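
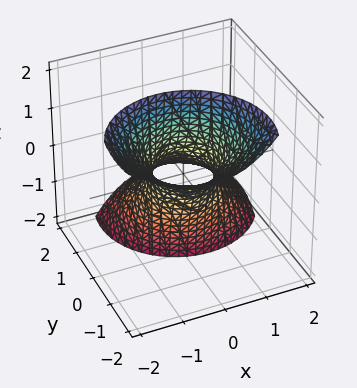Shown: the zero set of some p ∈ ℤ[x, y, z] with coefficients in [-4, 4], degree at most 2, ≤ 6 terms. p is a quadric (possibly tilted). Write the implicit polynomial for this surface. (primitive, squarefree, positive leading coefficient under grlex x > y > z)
2*x^2 + x*z + 2*y^2 + 3*y*z - 1

First, the degree is 2 — the shape is more complex than any degree-1 surface.
Next, observable constraints: the surface avoids every integer z-axis point in the box.
Finally, together with the visible shape, these determine p as stated.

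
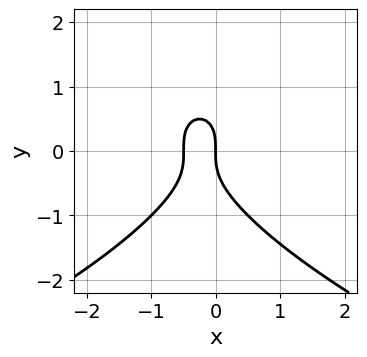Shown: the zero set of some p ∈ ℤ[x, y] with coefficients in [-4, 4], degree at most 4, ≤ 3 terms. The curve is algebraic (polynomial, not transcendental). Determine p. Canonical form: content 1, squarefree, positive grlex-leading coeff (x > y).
y^3 + 2*x^2 + x

First, the degree is 3 — no degree-2 curve has this shape.
Next, from the visible intercepts: it crosses the x-axis at the gridline x = 0; one y-axis crossing is at y = 0.
Finally, matching integer coefficients to the picture gives p.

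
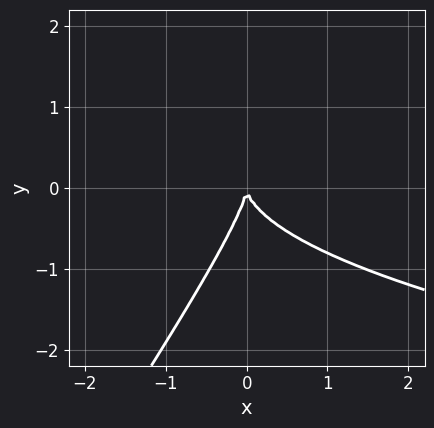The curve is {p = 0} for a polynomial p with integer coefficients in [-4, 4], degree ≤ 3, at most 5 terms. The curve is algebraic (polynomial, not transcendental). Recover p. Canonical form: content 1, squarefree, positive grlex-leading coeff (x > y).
1. deg p = 3.
2. Observable constraints: it meets the y-axis at y = 0 (among the integer gridlines); it crosses the x-axis at the gridline x = 0.
3. Matching integer coefficients to the picture gives p.

3*x*y^2 - 2*y^3 - 3*x^2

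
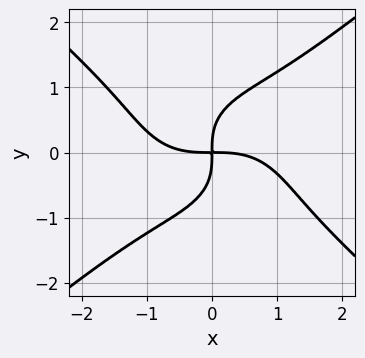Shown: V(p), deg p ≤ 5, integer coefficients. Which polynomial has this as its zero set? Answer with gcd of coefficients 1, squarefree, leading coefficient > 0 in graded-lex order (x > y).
(a) deg p = 4.
(b) From the axis intercepts and sections: it meets the y-axis at y = 0 (among the integer gridlines); it crosses the x-axis at the gridline x = 0.
(c) Matching integer coefficients to the picture gives p.

x^4 - 2*y^4 + 3*x*y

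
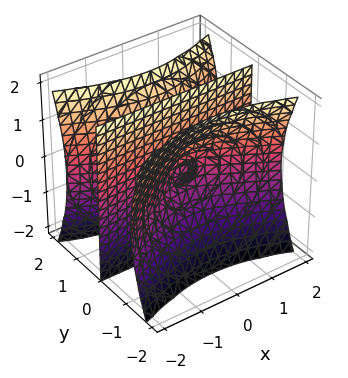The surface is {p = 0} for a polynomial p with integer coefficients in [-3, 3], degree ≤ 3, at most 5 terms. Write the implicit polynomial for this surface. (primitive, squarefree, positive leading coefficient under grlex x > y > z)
First, deg p = 3. No degree-2 surface has this shape.
Next, checking where it meets the axes: the visible x-axis segment lies entirely on the surface; the visible z-axis segment lies entirely on the surface; it meets the y-axis at y = 0 (among the integer gridlines).
Finally, putting this together gives p.

x^2*y - 3*y^3 + y*z^2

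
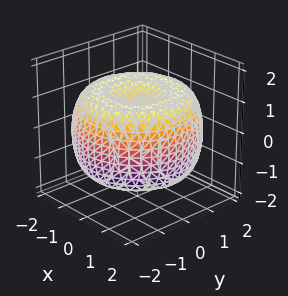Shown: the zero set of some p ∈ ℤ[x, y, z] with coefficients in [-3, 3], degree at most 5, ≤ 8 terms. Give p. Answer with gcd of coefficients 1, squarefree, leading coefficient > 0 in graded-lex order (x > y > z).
x^4 + 2*x^2*y^2 + y^4 - 3*x^2 - 3*y^2 + 3*z^2 - 3

First, degree: a generic line meets the surface in up to 4 points, so deg p = 4.
Next, symmetry: the surface is invariant under rotation about z: p = q(x² + y², z).
Then, from the visible intercepts: a circular section at z = -1 has radius between 1 and 2; the z-axis gridline crossings are at z ∈ {-1, 1}.
Finally, solving for integer coefficients yields p as stated.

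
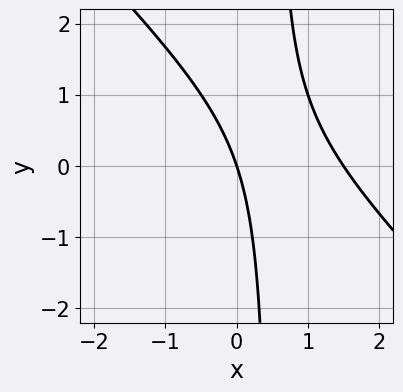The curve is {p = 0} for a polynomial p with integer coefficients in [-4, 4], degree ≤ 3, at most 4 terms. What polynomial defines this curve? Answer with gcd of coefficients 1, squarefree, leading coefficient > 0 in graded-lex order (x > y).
2*x^2 + 2*x*y - 3*x - y

deg p = 2. The shape is more complex than any degree-1 curve.
Checking where it meets the axes: it crosses the x-axis at the gridline x = 0; it crosses the y-axis at the gridline y = 0.
These observations pin down the coefficients.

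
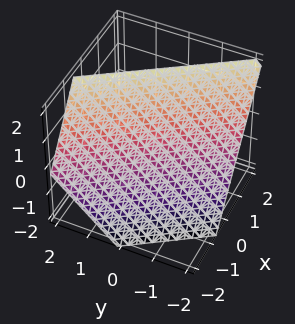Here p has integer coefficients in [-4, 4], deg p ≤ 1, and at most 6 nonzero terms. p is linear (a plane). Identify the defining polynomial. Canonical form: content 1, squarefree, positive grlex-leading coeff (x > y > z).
(a) The degree is 1 — the surface is flat (a plane).
(b) Observable constraints: one z-axis crossing is at z = 1; one y-axis crossing is at y = -1.
(c) The integer polynomial consistent with all of this is the stated p.

3*x + 2*y - 2*z + 2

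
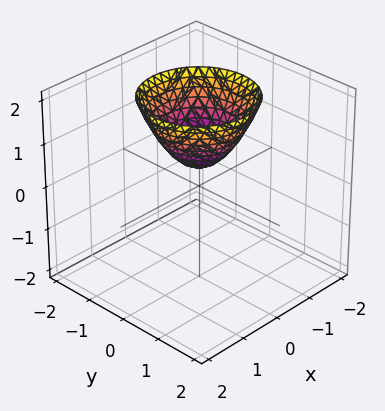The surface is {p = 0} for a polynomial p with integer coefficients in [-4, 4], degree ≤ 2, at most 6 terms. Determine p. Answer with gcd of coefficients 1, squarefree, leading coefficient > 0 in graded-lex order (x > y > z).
(a) deg p = 2. No degree-1 surface has this shape.
(b) Symmetries: the surface is invariant under rotation about z: p = q(x² + y², z).
(c) From the visible intercepts: it misses every integer gridline on the y-axis; the surface avoids every integer x-axis point in the box; a circular section at z = 2 has radius between 1 and 2.
(d) Assembling these constraints gives the stated polynomial.

2*x^2 + 2*y^2 - 2*z + 1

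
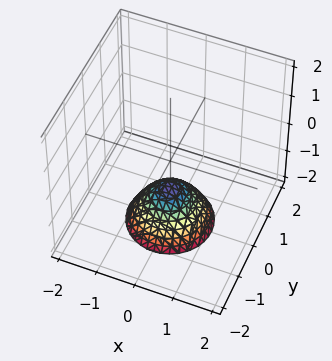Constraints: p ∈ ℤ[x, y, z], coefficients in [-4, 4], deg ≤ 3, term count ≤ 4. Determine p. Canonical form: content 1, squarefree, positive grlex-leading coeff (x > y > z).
First, the degree is 2 — no degree-1 surface has this shape.
Then, by symmetry, the z-axis is an axis of rotation, so x and y enter only as x² + y².
Then, reading off the gridlines: no x-intercept at any integer in the box; it meets the z-axis at z = -1 (among the integer gridlines); a circular section at z = -2 has radius exactly 1; no y-intercept at any integer in the box.
Finally, solving for integer coefficients yields p as stated.

x^2 + y^2 + z + 1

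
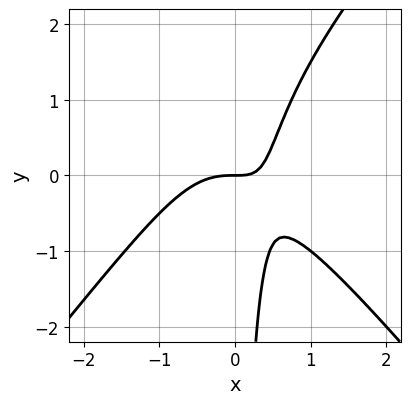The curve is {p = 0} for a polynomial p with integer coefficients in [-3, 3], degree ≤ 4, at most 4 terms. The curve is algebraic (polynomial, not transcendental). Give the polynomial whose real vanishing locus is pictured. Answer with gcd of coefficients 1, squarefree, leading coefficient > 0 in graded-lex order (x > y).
3*x^3 - 2*x*y^2 + 3*x*y - 2*y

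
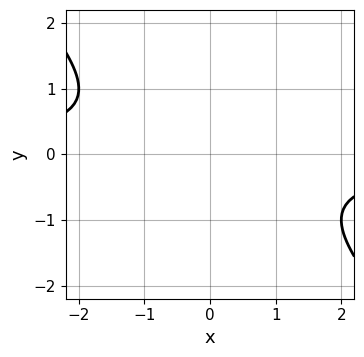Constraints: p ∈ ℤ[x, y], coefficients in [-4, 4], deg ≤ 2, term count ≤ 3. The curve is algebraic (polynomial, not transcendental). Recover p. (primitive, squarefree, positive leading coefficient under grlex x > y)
x*y + y^2 + 1

Degree: the shape is more complex than any degree-1 curve, so deg p = 2.
Against the integer gridlines: the curve avoids every integer x-axis point in the box; the curve avoids every integer y-axis point in the box.
The integer polynomial consistent with all of this is the stated p.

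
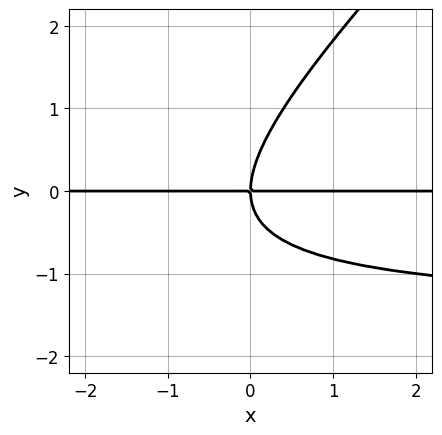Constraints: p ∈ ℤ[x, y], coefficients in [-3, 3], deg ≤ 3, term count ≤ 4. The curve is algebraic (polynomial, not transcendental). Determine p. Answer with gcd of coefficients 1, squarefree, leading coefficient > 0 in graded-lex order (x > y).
1. The degree is 3 — no degree-2 curve has this shape.
2. Checking where it meets the axes: every point of the x-axis in the box is on the curve; it crosses the y-axis at the gridline y = 0.
3. Assembling these constraints gives the stated polynomial.

2*x*y^2 - 2*y^3 + 3*x*y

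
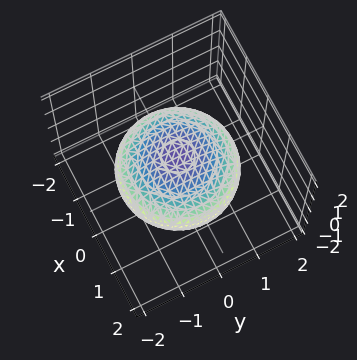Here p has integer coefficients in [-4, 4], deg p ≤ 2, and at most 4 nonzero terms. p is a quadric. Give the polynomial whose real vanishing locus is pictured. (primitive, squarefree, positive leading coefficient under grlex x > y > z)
x^2 + y^2 + 2*z^2 - 2

(a) Degree: bounded and convex; a quadric, so deg p = 2.
(b) Symmetries: the z ↦ −z reflection is a symmetry, so z appears only in even powers; the z-axis is an axis of rotation, so x and y enter only as x² + y².
(c) Reading off the gridlines: among the integer gridlines, it crosses the z-axis at z ∈ {-1, 1}; a circular section at z = 0 has radius between 1 and 2.
(d) Together with the visible shape, these determine p as stated.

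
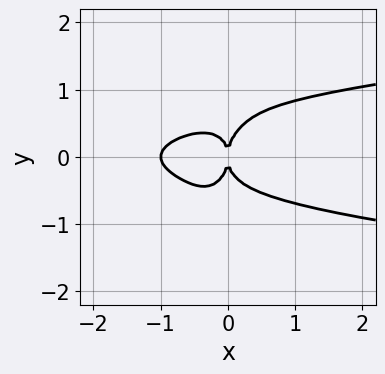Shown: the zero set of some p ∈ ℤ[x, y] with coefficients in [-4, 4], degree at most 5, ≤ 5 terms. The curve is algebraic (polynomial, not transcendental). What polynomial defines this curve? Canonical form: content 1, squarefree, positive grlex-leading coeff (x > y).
First, the degree is 4 — the shape is more complex than any degree-3 curve.
Next, against the integer gridlines: among the integer gridlines, it crosses the x-axis at x ∈ {-1, 0}; it meets the y-axis at y = 0 (among the integer gridlines).
Finally, together with the visible shape, these determine p as stated.

3*x^2*y^2 - x*y^3 + y^4 - x^3 - x^2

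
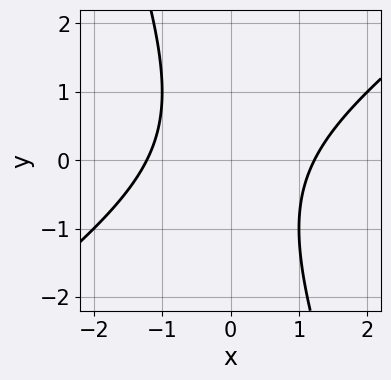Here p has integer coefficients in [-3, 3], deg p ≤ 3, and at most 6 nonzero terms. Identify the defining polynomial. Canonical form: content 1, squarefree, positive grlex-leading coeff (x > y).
2*x^2 - 2*x*y - y^2 - 3

(a) deg p = 2.
(b) From the axis intercepts and sections: no y-intercept at any integer in the box.
(c) Assembling these constraints gives the stated polynomial.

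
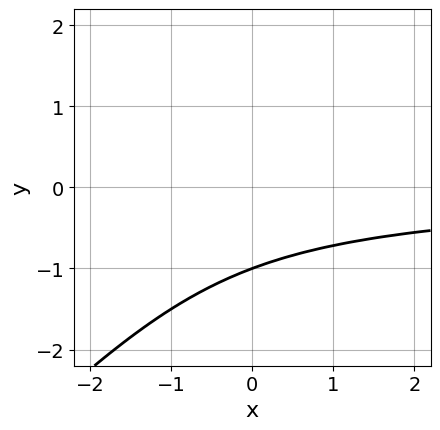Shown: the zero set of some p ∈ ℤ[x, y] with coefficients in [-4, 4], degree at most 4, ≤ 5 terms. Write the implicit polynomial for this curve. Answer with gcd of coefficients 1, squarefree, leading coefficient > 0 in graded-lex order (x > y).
First, degree: no degree-2 curve has this shape, so deg p = 3.
Then, from the visible intercepts: one y-axis crossing is at y = -1; the curve avoids every integer x-axis point in the box.
Finally, these observations pin down the coefficients.

2*x*y^2 - 2*y^3 - x*y + y^2 - 3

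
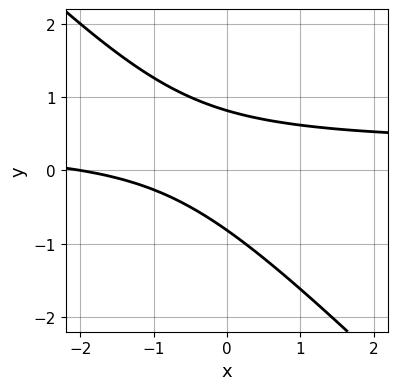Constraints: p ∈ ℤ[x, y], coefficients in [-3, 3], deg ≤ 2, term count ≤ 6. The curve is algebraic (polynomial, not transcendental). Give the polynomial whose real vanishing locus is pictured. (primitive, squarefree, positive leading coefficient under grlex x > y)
3*x*y + 3*y^2 - x - 2

deg p = 2. A generic line meets the curve in up to 2 points.
Checking where it meets the axes: it meets the x-axis at x = -2 (among the integer gridlines).
These observations pin down the coefficients.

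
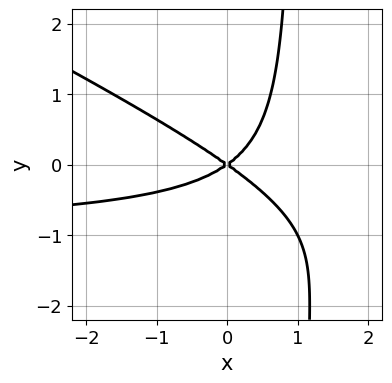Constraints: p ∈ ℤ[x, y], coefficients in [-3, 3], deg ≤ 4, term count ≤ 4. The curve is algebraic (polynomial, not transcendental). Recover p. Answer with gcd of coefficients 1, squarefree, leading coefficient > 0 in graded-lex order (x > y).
x^2*y + 2*x*y^2 + x^2 - 2*y^2

First, deg p = 3. The shape is more complex than any degree-2 curve.
Then, checking where it meets the axes: it meets the x-axis at x = 0 (among the integer gridlines); it meets the y-axis at y = 0 (among the integer gridlines).
Finally, putting this together gives p.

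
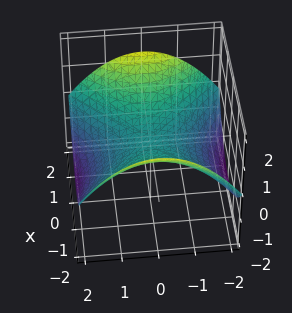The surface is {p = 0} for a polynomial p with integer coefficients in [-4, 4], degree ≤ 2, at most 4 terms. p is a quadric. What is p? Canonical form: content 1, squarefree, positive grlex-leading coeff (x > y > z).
x^2 - y^2 - 3*z

Degree: a hyperbolic paraboloid; a quadric, so deg p = 2.
Symmetries: the y ↦ −y reflection is a symmetry, so y appears only in even powers; the x ↦ −x reflection is a symmetry, so x appears only in even powers.
Reading off the gridlines: it meets the x-axis at x = 0 (among the integer gridlines); one y-axis crossing is at y = 0.
Matching integer coefficients to the picture gives p.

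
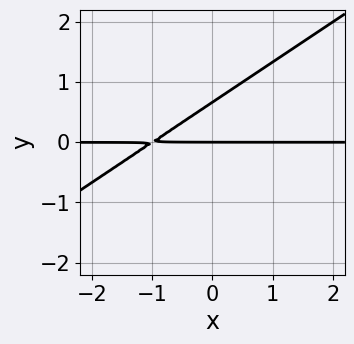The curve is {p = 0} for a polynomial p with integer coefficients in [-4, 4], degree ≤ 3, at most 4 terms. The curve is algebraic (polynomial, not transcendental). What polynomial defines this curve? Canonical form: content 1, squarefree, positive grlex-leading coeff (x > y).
2*x*y - 3*y^2 + 2*y

First, deg p = 2. No degree-1 curve has this shape.
Next, checking where it meets the axes: the visible x-axis segment lies entirely on the curve; one y-axis crossing is at y = 0.
Finally, these observations pin down the coefficients.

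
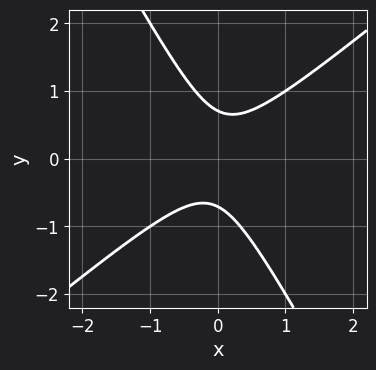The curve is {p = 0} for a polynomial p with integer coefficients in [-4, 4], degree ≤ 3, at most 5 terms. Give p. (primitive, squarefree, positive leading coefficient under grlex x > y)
1. The degree is 2 — no degree-1 curve has this shape.
2. From the visible intercepts: no x-intercept at any integer in the box.
3. Fitting integer coefficients to these (and the overall shape) gives p.

3*x^2 - 2*x*y - 2*y^2 + 1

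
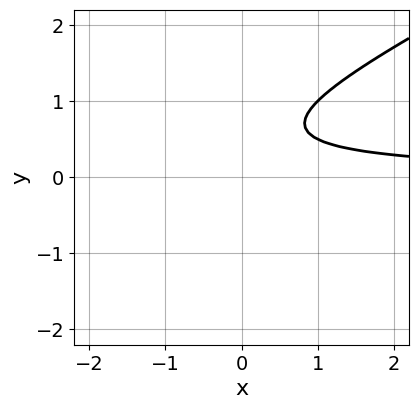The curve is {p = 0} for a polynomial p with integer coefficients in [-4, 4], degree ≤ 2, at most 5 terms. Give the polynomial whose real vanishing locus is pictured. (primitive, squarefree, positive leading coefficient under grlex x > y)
(a) Degree: a generic line meets the curve in up to 2 points, so deg p = 2.
(b) Checking where it meets the axes: no x-intercept at any integer in the box; it misses every integer gridline on the y-axis.
(c) Assembling these constraints gives the stated polynomial.

x*y - 2*y^2 + 2*y - 1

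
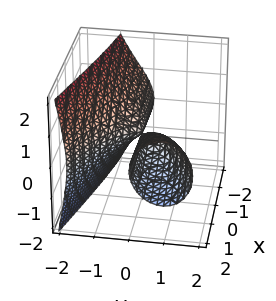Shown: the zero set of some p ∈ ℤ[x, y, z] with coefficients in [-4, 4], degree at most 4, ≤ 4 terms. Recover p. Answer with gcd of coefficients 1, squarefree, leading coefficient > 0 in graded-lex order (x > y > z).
2*y^3 + y*z^2 - 3*x*y + 3*z^2

(a) There are 2 components.
(b) The degree is 3 — no degree-2 surface has this shape.
(c) Checking where it meets the axes: it crosses the y-axis at the gridline y = 0; the visible x-axis segment lies entirely on the surface.
(d) The integer polynomial consistent with all of this is the stated p.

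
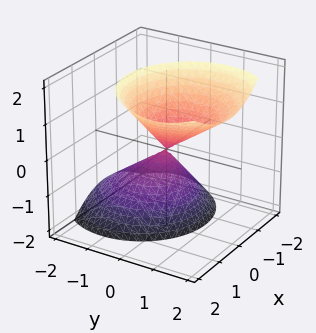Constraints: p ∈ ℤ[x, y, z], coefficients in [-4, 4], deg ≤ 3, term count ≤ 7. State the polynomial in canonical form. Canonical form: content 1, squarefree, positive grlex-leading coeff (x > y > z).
2*x^2 - x*z + 2*y^2 - 2*y*z - z^2

First, the degree is 2 — the shape is more complex than any degree-1 surface.
Next, against the integer gridlines: it crosses the y-axis at the gridline y = 0; one z-axis crossing is at z = 0; it crosses the x-axis at the gridline x = 0.
Finally, assembling these constraints gives the stated polynomial.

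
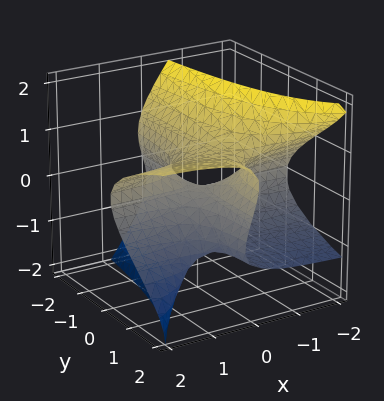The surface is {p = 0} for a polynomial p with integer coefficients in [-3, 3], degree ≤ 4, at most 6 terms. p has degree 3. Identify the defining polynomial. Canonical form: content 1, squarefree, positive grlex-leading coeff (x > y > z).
(a) Degree: a generic line meets the surface in up to 3 points, so deg p = 3.
(b) Reading off the gridlines: the visible y-axis segment lies entirely on the surface; the z-axis gridline crossings are at z ∈ {-1, 0, 1}; every point of the x-axis in the box is on the surface.
(c) Assembling these constraints gives the stated polynomial.

3*x*z^2 + 2*z^3 - 3*x*y - 2*z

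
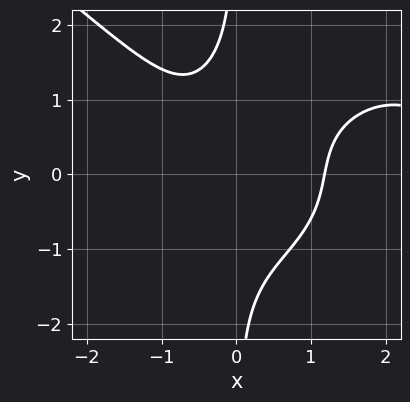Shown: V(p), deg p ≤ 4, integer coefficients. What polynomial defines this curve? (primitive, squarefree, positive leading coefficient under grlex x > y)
x^4 + 2*x*y^3 - 3*x^3 + x*y + 3

The degree is 4 — the shape is more complex than any degree-3 curve.
Against the integer gridlines: the curve avoids every integer y-axis point in the box.
Together with the visible shape, these determine p as stated.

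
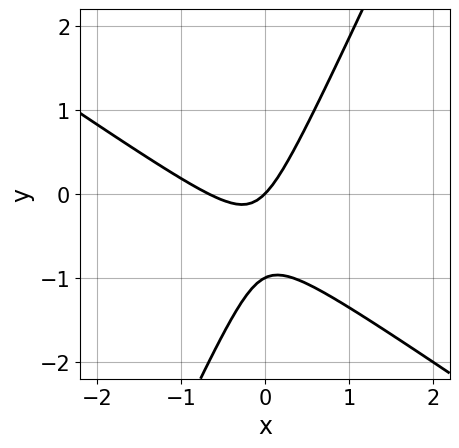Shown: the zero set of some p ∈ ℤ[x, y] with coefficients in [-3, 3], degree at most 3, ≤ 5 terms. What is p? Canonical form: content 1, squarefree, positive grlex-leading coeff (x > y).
3*x^2 + 3*x*y - 2*y^2 + 2*x - 2*y

First, deg p = 2.
Next, observable constraints: it crosses the x-axis at the gridline x = 0; the y-axis gridline crossings are at y ∈ {-1, 0}.
Finally, the integer polynomial consistent with all of this is the stated p.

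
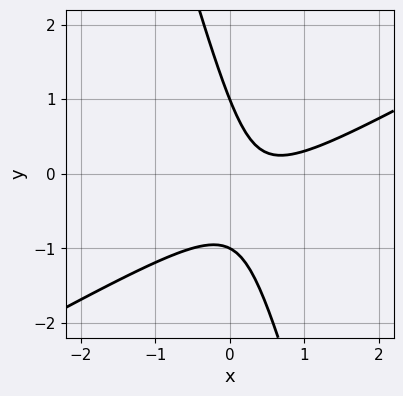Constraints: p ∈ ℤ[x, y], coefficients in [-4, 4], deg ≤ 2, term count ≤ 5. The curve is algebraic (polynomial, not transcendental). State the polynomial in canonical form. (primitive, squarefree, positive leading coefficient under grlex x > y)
2*x^2 - 3*x*y - y^2 - 2*x + 1

First, deg p = 2.
Then, checking where it meets the axes: the curve avoids every integer x-axis point in the box; among the integer gridlines, it crosses the y-axis at y ∈ {-1, 1}.
Finally, the integer polynomial consistent with all of this is the stated p.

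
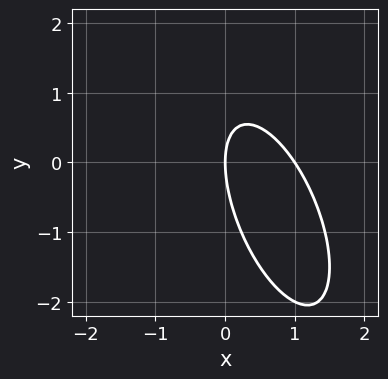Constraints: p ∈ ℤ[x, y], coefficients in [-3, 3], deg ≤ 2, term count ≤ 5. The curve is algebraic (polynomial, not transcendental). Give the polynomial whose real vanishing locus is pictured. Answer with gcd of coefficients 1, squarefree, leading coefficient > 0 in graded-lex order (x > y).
3*x^2 + 2*x*y + y^2 - 3*x

deg p = 2. The shape is more complex than any degree-1 curve.
From the axis intercepts and sections: the x-axis gridline crossings are at x ∈ {0, 1}; one y-axis crossing is at y = 0.
Together with the visible shape, these determine p as stated.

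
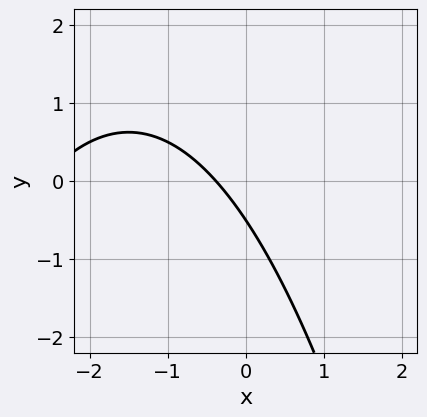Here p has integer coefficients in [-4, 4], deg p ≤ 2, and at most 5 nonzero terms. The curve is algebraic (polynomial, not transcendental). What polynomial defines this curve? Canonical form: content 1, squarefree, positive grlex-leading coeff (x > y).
x^2 + 3*x + 2*y + 1

(a) deg p = 2. A generic line meets the curve in up to 2 points.
(b) Putting this together gives p.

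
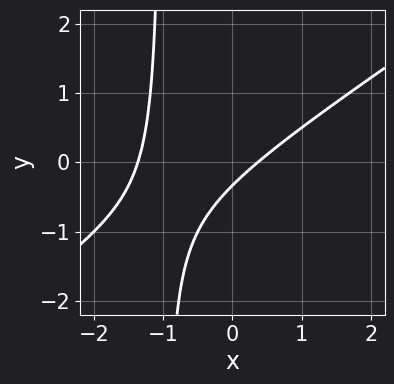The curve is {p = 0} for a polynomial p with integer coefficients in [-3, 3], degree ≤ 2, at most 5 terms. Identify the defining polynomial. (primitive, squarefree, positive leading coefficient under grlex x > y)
2*x^2 - 3*x*y + 2*x - 3*y - 1

The degree is 2 — no degree-1 curve has this shape.
Solving for integer coefficients yields p as stated.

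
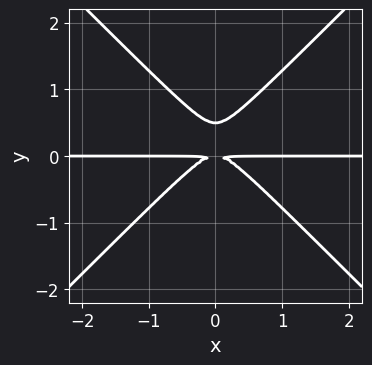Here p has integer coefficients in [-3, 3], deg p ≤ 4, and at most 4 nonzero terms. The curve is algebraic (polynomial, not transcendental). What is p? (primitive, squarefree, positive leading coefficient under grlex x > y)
2*x^2*y - 2*y^3 + y^2

Degree: no degree-2 curve has this shape, so deg p = 3.
Symmetries: the x ↦ −x reflection is a symmetry, so x appears only in even powers.
Checking where it meets the axes: the visible x-axis segment lies entirely on the curve.
Assembling these constraints gives the stated polynomial.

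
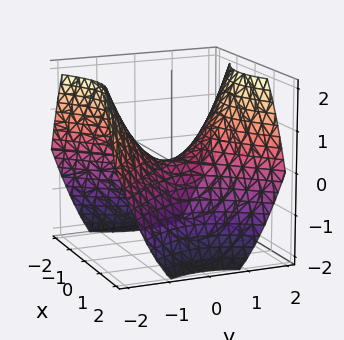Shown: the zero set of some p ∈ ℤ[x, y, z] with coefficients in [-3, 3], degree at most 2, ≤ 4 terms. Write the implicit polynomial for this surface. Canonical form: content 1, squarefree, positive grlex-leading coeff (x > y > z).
2*x^2 - 2*y^2 + 3*z

(a) deg p = 2. A saddle surface; a quadric.
(b) Symmetries: mirror symmetry y ↦ −y ⇒ only even powers of y; the x ↦ −x reflection is a symmetry, so x appears only in even powers.
(c) From the visible intercepts: it meets the y-axis at y = 0 (among the integer gridlines); it meets the z-axis at z = 0 (among the integer gridlines).
(d) Assembling these constraints gives the stated polynomial.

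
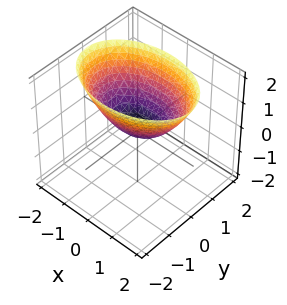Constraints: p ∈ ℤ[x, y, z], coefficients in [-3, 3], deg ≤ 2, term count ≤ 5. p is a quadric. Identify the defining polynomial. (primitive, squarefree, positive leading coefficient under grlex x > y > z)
First, the degree is 2 — a paraboloid; a quadric.
Then, symmetries: the x ↦ −x reflection is a symmetry, so x appears only in even powers; mirror symmetry y ↦ −y ⇒ only even powers of y.
Then, reading off the gridlines: it meets the y-axis at y = 0 (among the integer gridlines); it crosses the x-axis at the gridline x = 0; one z-axis crossing is at z = 0.
Finally, fitting integer coefficients to these (and the overall shape) gives p.

x^2 + 2*y^2 - 2*z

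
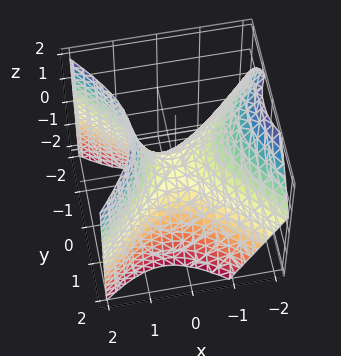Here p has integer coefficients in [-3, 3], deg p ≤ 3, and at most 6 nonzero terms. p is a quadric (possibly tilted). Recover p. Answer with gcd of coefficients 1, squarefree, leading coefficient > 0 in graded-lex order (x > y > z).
First, degree: a generic line meets the surface in up to 2 points, so deg p = 2.
Then, from the visible intercepts: it meets the z-axis at z = 0 (among the integer gridlines); one y-axis crossing is at y = 0; it crosses the x-axis at the gridline x = 0.
Finally, putting this together gives p.

2*x^2 + x*z - 2*y^2 - 2*z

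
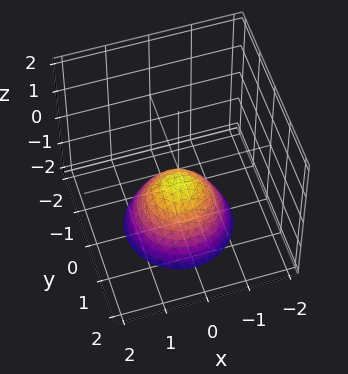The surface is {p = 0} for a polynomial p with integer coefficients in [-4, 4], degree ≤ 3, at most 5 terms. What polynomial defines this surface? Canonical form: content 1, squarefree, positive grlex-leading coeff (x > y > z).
2*x^2 + 2*y^2 + 2*z + 1

First, degree: a generic line meets the surface in up to 2 points, so deg p = 2.
Then, by symmetry, the z-axis is an axis of rotation, so x and y enter only as x² + y².
Next, against the integer gridlines: the surface avoids every integer y-axis point in the box; it misses every integer gridline on the x-axis.
Finally, putting this together gives p.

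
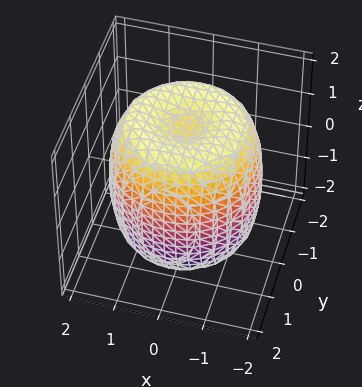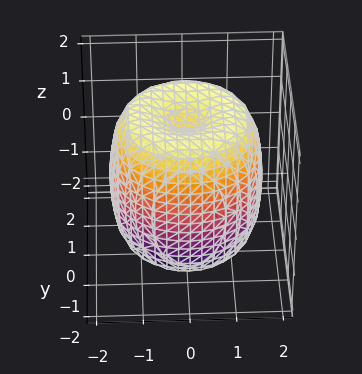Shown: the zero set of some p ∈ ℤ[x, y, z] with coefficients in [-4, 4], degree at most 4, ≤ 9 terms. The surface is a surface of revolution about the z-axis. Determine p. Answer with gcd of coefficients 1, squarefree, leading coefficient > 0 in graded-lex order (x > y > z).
x^4 + 2*x^2*y^2 + y^4 - 2*x^2 - 2*y^2 + z^2 - 2

(a) The degree is 4 — no degree-3 surface has this shape.
(b) Symmetries: the z-axis is an axis of rotation, so x and y enter only as x² + y².
(c) From the axis intercepts and sections: a circular section at z = -1 has radius between 1 and 2.
(d) Matching integer coefficients to the picture gives p.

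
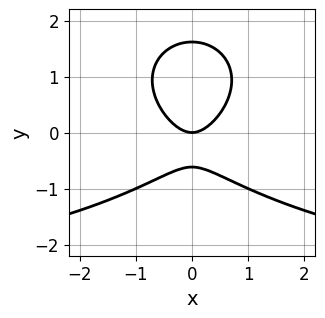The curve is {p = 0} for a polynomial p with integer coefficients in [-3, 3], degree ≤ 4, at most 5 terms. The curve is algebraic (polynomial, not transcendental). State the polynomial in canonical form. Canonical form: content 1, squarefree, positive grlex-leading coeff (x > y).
First, the degree is 3 — a generic line meets the curve in up to 3 points.
Next, symmetries: the x ↦ −x reflection is a symmetry, so x appears only in even powers.
Then, from the visible intercepts: one x-axis crossing is at x = 0; it crosses the y-axis at the gridline y = 0.
Finally, solving for integer coefficients yields p as stated.

x^2*y + 2*y^3 + 3*x^2 - 2*y^2 - 2*y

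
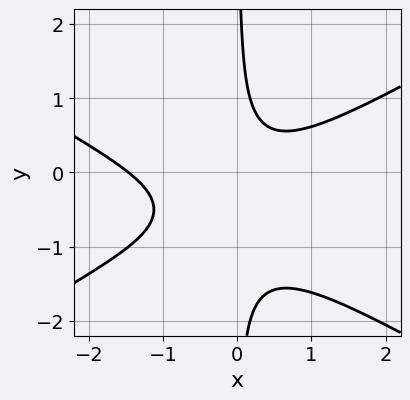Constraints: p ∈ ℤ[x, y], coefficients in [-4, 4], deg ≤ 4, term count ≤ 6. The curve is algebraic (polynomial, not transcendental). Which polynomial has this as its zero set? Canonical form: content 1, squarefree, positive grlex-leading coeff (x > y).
The degree is 3 — a generic line meets the curve in up to 3 points.
From the visible intercepts: the curve avoids every integer y-axis point in the box.
These observations pin down the coefficients.

x^3 - 3*x*y^2 + x^2 - 3*x*y + 1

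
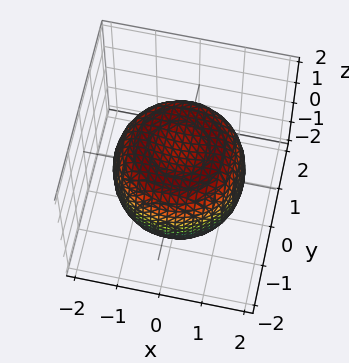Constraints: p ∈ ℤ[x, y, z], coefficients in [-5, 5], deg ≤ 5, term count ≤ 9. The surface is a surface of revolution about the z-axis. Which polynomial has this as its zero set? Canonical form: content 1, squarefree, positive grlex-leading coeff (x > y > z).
2*x^4 + 4*x^2*y^2 + 2*y^4 - 3*x^2 - 3*y^2 + 3*z^2 - 3

The degree is 4 — no degree-3 surface has this shape.
Symmetries: rotational symmetry about the z-axis ⇒ p depends on x, y only through x² + y².
Against the integer gridlines: a circular section at z = 0 has radius between 1 and 2; among the integer gridlines, it crosses the z-axis at z ∈ {-1, 1}.
These observations pin down the coefficients.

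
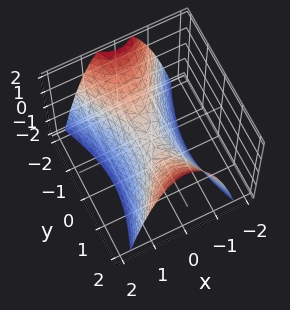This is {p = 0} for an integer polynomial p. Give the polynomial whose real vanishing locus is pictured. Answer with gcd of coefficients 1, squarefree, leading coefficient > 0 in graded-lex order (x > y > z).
deg p = 2. A hyperbolic paraboloid; a quadric.
Symmetries: the x ↦ −x reflection is a symmetry, so x appears only in even powers; mirror symmetry y ↦ −y ⇒ only even powers of y.
Checking where it meets the axes: it crosses the z-axis at the gridline z = 0; one y-axis crossing is at y = 0; it crosses the x-axis at the gridline x = 0.
Matching integer coefficients to the picture gives p.

3*x^2 - y^2 + 2*z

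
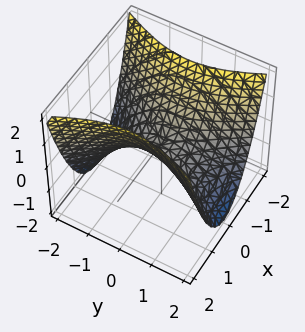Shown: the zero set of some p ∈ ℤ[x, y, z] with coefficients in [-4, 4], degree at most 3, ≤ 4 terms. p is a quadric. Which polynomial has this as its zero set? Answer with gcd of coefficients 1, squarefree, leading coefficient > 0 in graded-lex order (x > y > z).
(a) The degree is 2 — a saddle surface; a quadric.
(b) Symmetries: the x ↦ −x reflection is a symmetry, so x appears only in even powers; mirror symmetry y ↦ −y ⇒ only even powers of y.
(c) Reading off the gridlines: it meets the z-axis at z = 0 (among the integer gridlines); one x-axis crossing is at x = 0; it crosses the y-axis at the gridline y = 0.
(d) Assembling these constraints gives the stated polynomial.

2*x^2 - y^2 - 2*z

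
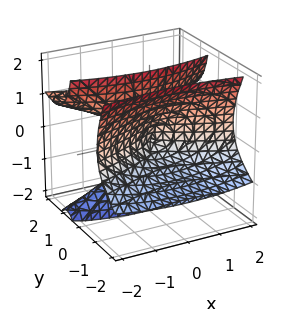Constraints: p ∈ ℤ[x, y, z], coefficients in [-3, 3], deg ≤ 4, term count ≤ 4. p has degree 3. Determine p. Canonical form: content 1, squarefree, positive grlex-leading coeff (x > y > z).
2*y^3 - 3*y^2*z - 3*y*z^2 + x^2

1. The degree is 3 — a generic line meets the surface in up to 3 points.
2. From the visible intercepts: one x-axis crossing is at x = 0; it meets the y-axis at y = 0 (among the integer gridlines).
3. Matching integer coefficients to the picture gives p. Check: (0, 0, 1) on the z-axis lies on the surface, and p(0, 0, 1) = 0. ✓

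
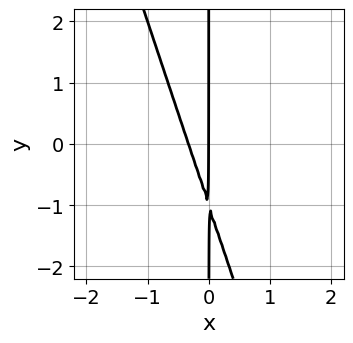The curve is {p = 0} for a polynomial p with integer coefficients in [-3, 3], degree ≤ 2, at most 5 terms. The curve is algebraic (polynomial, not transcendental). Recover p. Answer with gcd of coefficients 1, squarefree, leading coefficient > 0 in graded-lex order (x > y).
3*x^2 + x*y + x

The degree is 2 — a generic line meets the curve in up to 2 points.
Checking where it meets the axes: every point of the y-axis in the box is on the curve; one x-axis crossing is at x = 0.
Solving for integer coefficients yields p as stated.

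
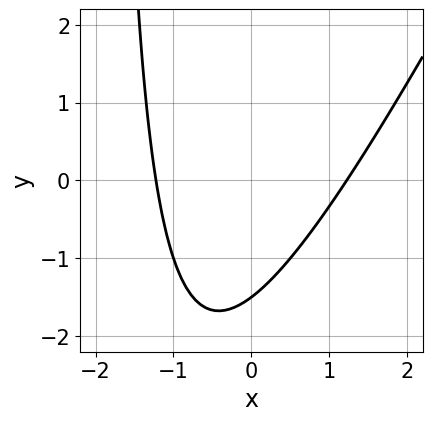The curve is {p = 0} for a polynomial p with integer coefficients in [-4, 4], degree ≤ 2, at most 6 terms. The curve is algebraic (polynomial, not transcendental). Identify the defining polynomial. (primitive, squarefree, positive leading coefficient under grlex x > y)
2*x^2 - x*y - 2*y - 3

1. deg p = 2.
2. Solving for integer coefficients yields p as stated.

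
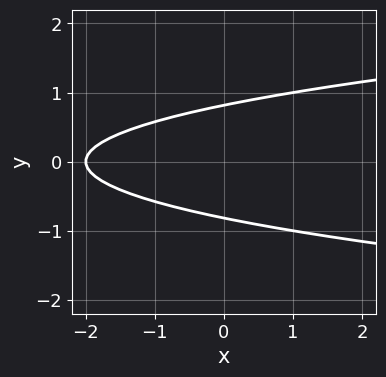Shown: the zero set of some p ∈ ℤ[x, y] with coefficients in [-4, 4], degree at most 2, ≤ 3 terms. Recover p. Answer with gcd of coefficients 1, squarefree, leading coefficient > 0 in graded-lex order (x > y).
1. Degree: the shape is more complex than any degree-1 curve, so deg p = 2.
2. Symmetries: the y ↦ −y reflection is a symmetry, so y appears only in even powers.
3. From the axis intercepts and sections: it crosses the x-axis at the gridline x = -2.
4. The integer polynomial consistent with all of this is the stated p.

3*y^2 - x - 2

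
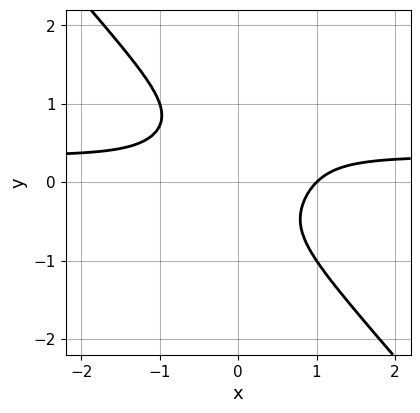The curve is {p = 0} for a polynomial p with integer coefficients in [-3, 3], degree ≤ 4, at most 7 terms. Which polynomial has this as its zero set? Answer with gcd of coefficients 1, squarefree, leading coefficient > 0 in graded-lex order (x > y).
First, degree: the shape is more complex than any degree-3 curve, so deg p = 4.
Then, reading off the gridlines: it misses every integer gridline on the y-axis; it crosses the x-axis at the gridline x = 1.
Finally, fitting integer coefficients to these (and the overall shape) gives p.

3*x^3*y + 2*y^4 - x^3 - y^3 + 1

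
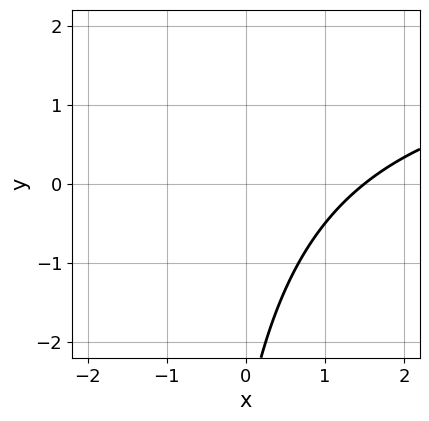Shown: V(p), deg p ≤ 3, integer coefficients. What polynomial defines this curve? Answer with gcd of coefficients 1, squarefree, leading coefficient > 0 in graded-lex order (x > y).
x*y - 2*x + y + 3

First, deg p = 2. No degree-1 curve has this shape.
Then, checking where it meets the axes: it misses every integer gridline on the y-axis.
Finally, assembling these constraints gives the stated polynomial.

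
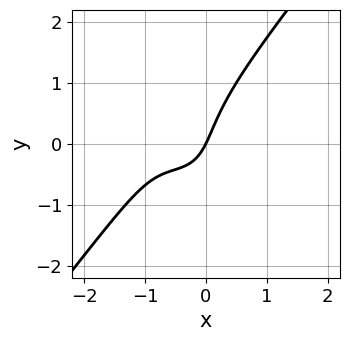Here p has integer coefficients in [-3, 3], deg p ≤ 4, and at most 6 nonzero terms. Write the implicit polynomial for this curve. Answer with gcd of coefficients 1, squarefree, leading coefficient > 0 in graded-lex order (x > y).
2*x^3 - y^3 + 3*x^2 + 2*x - y

1. The degree is 3 — the shape is more complex than any degree-2 curve.
2. Observable constraints: one x-axis crossing is at x = 0; it meets the y-axis at y = 0 (among the integer gridlines).
3. Solving for integer coefficients yields p as stated.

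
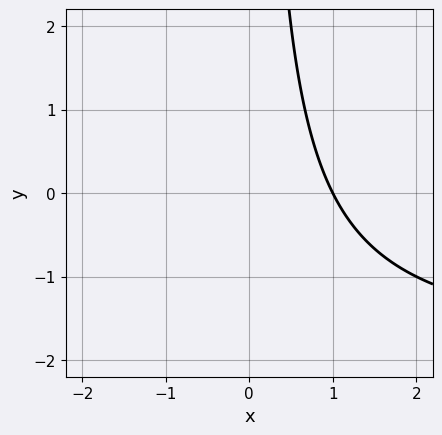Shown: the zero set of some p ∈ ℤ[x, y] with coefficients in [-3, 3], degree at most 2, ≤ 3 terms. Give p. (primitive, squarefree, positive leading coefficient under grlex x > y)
(a) deg p = 2. The shape is more complex than any degree-1 curve.
(b) Reading off the gridlines: it meets the x-axis at x = 1 (among the integer gridlines); the curve avoids every integer y-axis point in the box.
(c) Assembling these constraints gives the stated polynomial.

x*y + 2*x - 2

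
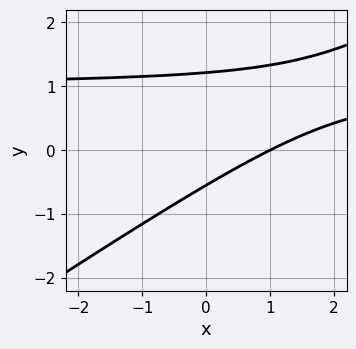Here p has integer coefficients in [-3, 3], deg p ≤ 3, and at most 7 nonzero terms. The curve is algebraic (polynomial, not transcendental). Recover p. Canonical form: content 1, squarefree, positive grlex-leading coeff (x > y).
2*x*y - 3*y^2 - 2*x + 2*y + 2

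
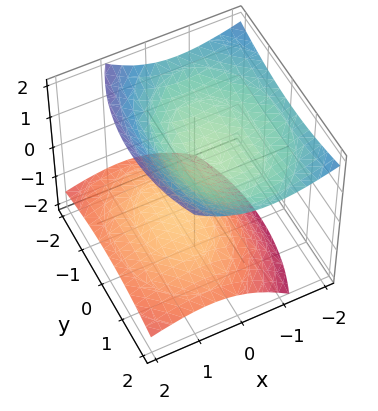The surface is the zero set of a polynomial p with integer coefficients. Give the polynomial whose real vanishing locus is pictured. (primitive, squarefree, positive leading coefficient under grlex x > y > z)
The picture has 2 separate pieces.
The degree is 2 — a generic line meets the surface in up to 2 points.
Checking where it meets the axes: it misses every integer gridline on the y-axis; the surface avoids every integer x-axis point in the box.
Matching integer coefficients to the picture gives p.

2*x^2 + 2*x*z + y^2 - 3*z^2 + 2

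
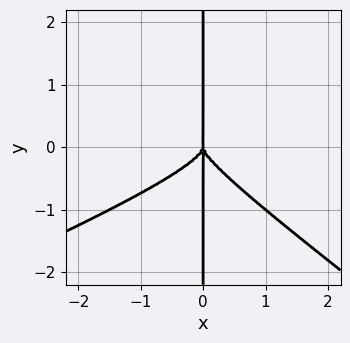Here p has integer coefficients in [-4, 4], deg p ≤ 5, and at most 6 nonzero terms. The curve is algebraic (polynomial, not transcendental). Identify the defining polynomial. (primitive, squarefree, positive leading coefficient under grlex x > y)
x^3*y - x^2*y^2 - 3*x*y^3 - x^3

(a) Degree: no degree-3 curve has this shape, so deg p = 4.
(b) From the axis intercepts and sections: the visible y-axis segment lies entirely on the curve; one x-axis crossing is at x = 0.
(c) Fitting integer coefficients to these (and the overall shape) gives p.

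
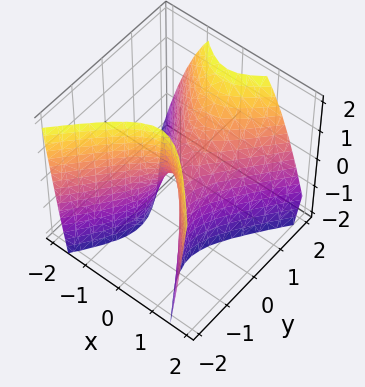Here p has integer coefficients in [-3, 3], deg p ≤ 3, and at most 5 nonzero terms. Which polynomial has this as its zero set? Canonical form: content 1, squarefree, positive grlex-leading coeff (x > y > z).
1. deg p = 2.
2. From the visible intercepts: it meets the x-axis at x = 0 (among the integer gridlines); it crosses the y-axis at the gridline y = 0; it meets the z-axis at z = 0 (among the integer gridlines).
3. Matching integer coefficients to the picture gives p.

3*x^2 - 2*y^2 + y*z + z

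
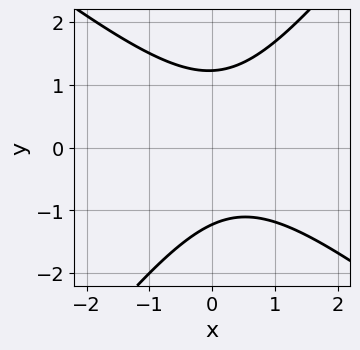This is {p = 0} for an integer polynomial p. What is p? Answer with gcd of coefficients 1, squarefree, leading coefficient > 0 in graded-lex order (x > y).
1. Degree: the shape is more complex than any degree-1 curve, so deg p = 2.
2. From the axis intercepts and sections: no x-intercept at any integer in the box.
3. Putting this together gives p.

2*x^2 + x*y - 2*y^2 - x + 3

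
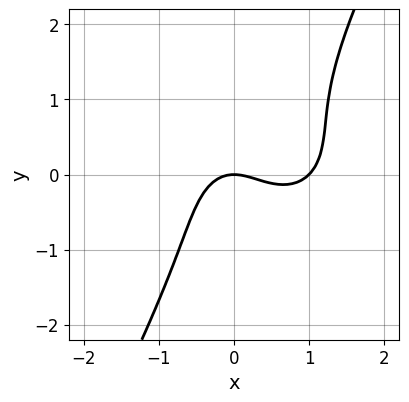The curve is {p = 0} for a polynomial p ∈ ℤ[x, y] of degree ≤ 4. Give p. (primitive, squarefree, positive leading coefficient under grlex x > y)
deg p = 3. No degree-2 curve has this shape.
Reading off the gridlines: among the integer gridlines, it crosses the x-axis at x ∈ {0, 1}; one y-axis crossing is at y = 0.
Together with the visible shape, these determine p as stated.

3*x^3 + 3*x*y^2 - 2*y^3 - 3*x^2 - 3*y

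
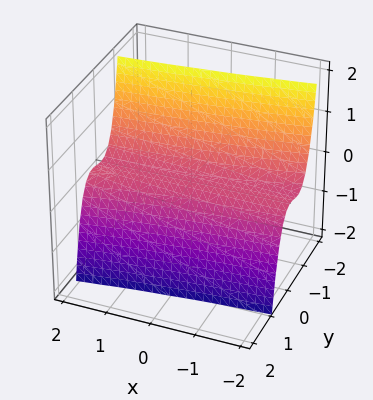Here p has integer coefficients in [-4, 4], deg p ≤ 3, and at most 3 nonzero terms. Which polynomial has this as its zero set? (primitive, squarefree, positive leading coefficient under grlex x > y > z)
x*y^2 - 3*y^3 - 2*z

(a) The degree is 3 — no degree-2 surface has this shape.
(b) Observable constraints: it crosses the z-axis at the gridline z = 0; it crosses the y-axis at the gridline y = 0; every point of the x-axis in the box is on the surface.
(c) The integer polynomial consistent with all of this is the stated p.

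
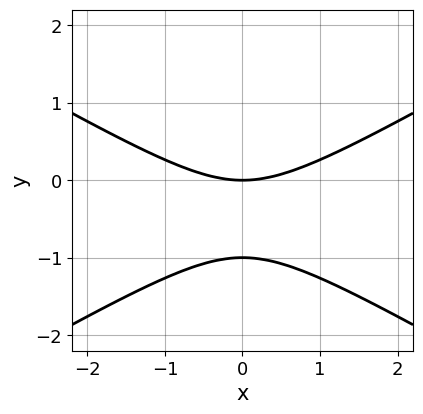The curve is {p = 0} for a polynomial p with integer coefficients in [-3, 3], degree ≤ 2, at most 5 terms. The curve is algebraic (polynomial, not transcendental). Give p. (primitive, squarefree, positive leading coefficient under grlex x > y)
x^2 - 3*y^2 - 3*y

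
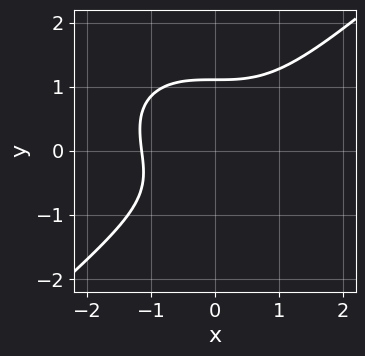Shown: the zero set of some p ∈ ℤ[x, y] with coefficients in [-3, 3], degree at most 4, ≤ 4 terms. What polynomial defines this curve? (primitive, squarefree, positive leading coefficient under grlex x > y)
2*x^3 - 3*y^3 + y + 3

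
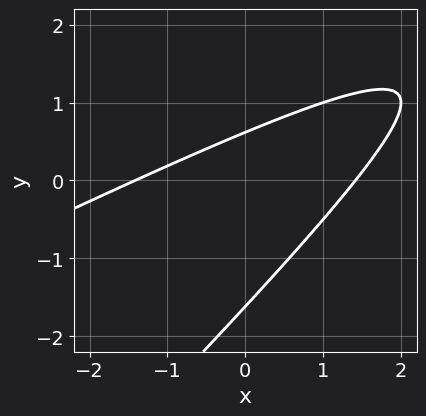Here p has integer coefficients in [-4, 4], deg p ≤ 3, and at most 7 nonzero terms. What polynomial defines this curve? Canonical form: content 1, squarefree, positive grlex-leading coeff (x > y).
x^2 - 3*x*y + 2*y^2 + 2*y - 2

(a) Degree: the shape is more complex than any degree-1 curve, so deg p = 2.
(b) Solving for integer coefficients yields p as stated.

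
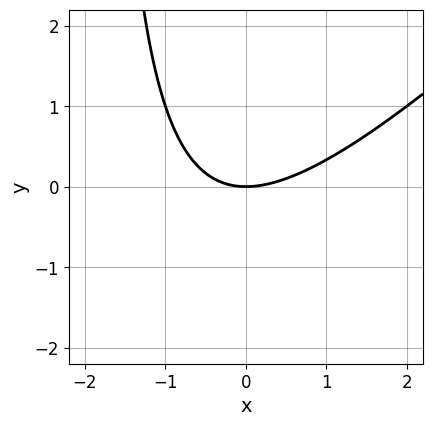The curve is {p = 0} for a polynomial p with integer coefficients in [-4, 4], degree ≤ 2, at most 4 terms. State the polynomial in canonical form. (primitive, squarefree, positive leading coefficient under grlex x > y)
The degree is 2 — the shape is more complex than any degree-1 curve.
Reading off the gridlines: one y-axis crossing is at y = 0; one x-axis crossing is at x = 0.
Putting this together gives p.

x^2 - x*y - 2*y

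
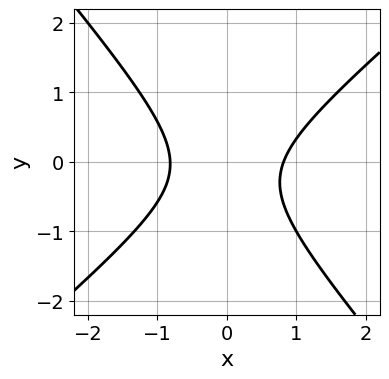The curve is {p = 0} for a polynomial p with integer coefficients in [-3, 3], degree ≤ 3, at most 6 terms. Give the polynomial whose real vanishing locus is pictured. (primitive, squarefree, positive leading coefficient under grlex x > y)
1. The degree is 2 — a generic line meets the curve in up to 2 points.
2. Reading off the gridlines: it misses every integer gridline on the y-axis.
3. Fitting integer coefficients to these (and the overall shape) gives p.

3*x^2 - x*y - 3*y^2 - y - 2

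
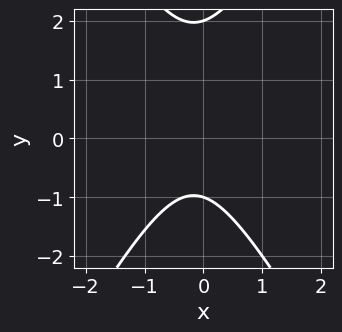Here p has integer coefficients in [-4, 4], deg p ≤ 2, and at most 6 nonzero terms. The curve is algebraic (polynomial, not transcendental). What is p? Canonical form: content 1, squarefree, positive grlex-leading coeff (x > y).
3*x^2 - y^2 + x + y + 2

(a) deg p = 2.
(b) From the visible intercepts: it misses every integer gridline on the x-axis; the y-axis gridline crossings are at y ∈ {-1, 2}.
(c) Fitting integer coefficients to these (and the overall shape) gives p.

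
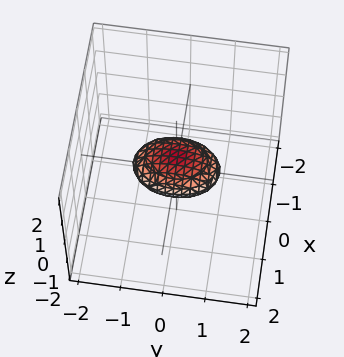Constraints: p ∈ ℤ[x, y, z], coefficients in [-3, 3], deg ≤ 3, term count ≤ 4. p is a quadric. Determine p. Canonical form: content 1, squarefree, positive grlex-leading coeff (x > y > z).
2*x^2 + y^2 + 3*z^2 - 1

(a) deg p = 2.
(b) Symmetries: mirror symmetry x ↦ −x ⇒ only even powers of x; the y ↦ −y reflection is a symmetry, so y appears only in even powers; the z ↦ −z reflection is a symmetry, so z appears only in even powers.
(c) From the axis intercepts and sections: among the integer gridlines, it crosses the y-axis at y ∈ {-1, 1}.
(d) Fitting integer coefficients to these (and the overall shape) gives p.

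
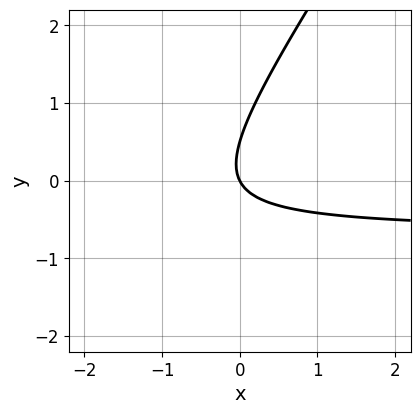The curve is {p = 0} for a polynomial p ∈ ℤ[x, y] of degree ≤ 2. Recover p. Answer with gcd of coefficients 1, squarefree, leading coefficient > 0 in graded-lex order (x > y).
deg p = 2.
Checking where it meets the axes: it crosses the x-axis at the gridline x = 0; it crosses the y-axis at the gridline y = 0.
Together with the visible shape, these determine p as stated.

3*x*y - 2*y^2 + 2*x + y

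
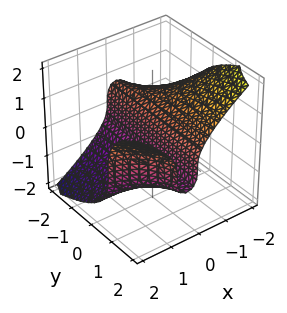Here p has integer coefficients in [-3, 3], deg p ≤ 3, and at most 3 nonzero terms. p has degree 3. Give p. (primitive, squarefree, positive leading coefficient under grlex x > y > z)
2*x^2*y - 2*z^3 - 3*x

1. The degree is 3 — no degree-2 surface has this shape.
2. Reading off the gridlines: every point of the y-axis in the box is on the surface; one z-axis crossing is at z = 0; one x-axis crossing is at x = 0.
3. Fitting integer coefficients to these (and the overall shape) gives p.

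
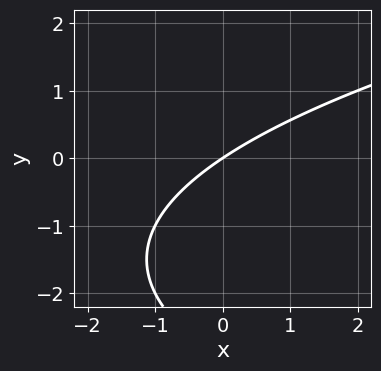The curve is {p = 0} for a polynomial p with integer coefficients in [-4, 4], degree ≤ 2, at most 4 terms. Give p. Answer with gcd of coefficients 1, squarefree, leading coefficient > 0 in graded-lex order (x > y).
1. deg p = 2.
2. From the axis intercepts and sections: one y-axis crossing is at y = 0; it meets the x-axis at x = 0 (among the integer gridlines).
3. Assembling these constraints gives the stated polynomial.

y^2 - 2*x + 3*y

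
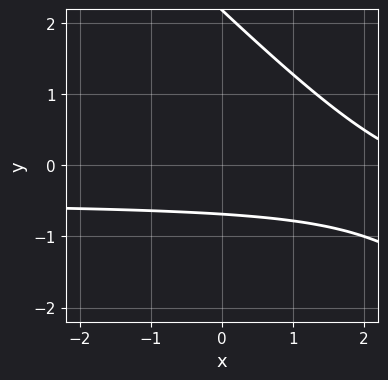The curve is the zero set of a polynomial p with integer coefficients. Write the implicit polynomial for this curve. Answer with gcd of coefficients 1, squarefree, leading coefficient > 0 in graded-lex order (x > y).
1. deg p = 2. No degree-1 curve has this shape.
2. From the axis intercepts and sections: it misses every integer gridline on the x-axis.
3. Putting this together gives p.

2*x*y + 2*y^2 + x - 3*y - 3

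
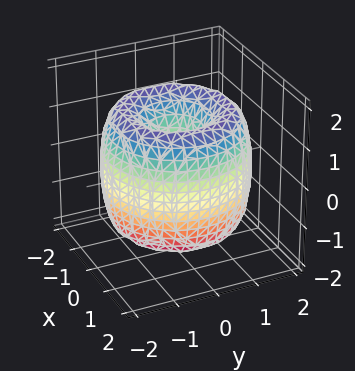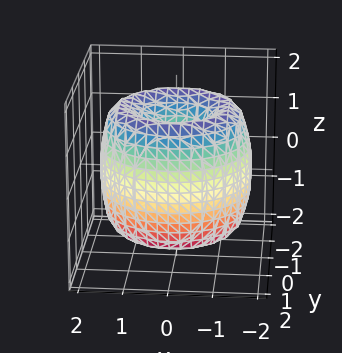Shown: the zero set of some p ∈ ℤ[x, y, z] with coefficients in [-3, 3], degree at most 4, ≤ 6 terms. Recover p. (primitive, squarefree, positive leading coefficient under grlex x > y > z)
x^4 + 2*x^2*y^2 + y^4 - 3*x^2 - 3*y^2 + z^2

1. The degree is 4 — no degree-3 surface has this shape.
2. Symmetries: rotational symmetry about the z-axis ⇒ p depends on x, y only through x² + y².
3. Checking where it meets the axes: it crosses the x-axis at the gridline x = 0; it crosses the y-axis at the gridline y = 0; one z-axis crossing is at z = 0; a circular section at z = 0 has radius between 1 and 2.
4. Putting this together gives p.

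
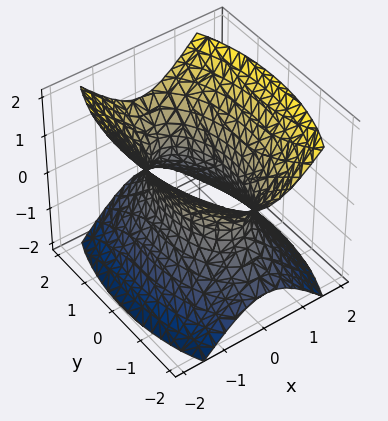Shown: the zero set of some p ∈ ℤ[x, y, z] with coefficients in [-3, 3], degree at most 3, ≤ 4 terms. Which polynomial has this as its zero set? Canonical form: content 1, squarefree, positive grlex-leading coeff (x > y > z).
3*x^2 + y^2 - 2*z^2 - 2

1. deg p = 2. One connected sheet with a waist; a quadric.
2. Symmetries: mirror symmetry x ↦ −x ⇒ only even powers of x; the y ↦ −y reflection is a symmetry, so y appears only in even powers; the z ↦ −z reflection is a symmetry, so z appears only in even powers.
3. Observable constraints: it misses every integer gridline on the z-axis.
4. These observations pin down the coefficients.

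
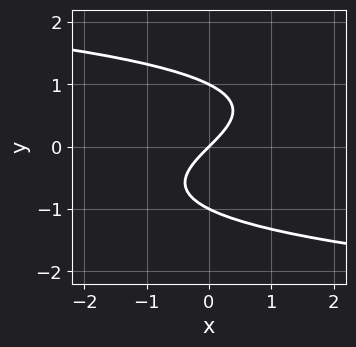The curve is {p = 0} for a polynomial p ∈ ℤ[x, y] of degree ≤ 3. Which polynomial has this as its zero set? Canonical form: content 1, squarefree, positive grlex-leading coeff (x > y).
First, the degree is 3 — the shape is more complex than any degree-2 curve.
Then, against the integer gridlines: it meets the x-axis at x = 0 (among the integer gridlines); among the integer gridlines, it crosses the y-axis at y ∈ {-1, 0, 1}.
Finally, assembling these constraints gives the stated polynomial.

y^3 + x - y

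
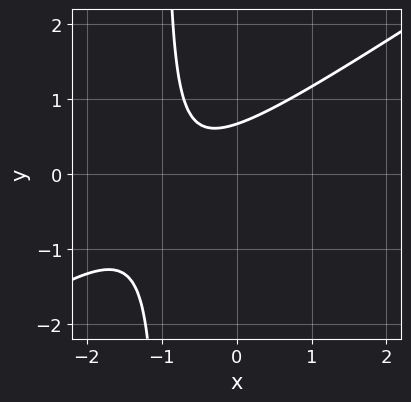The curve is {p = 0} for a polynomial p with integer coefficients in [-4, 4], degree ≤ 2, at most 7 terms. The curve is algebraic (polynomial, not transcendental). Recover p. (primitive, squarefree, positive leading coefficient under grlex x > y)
2*x^2 - 3*x*y + 3*x - 3*y + 2

First, degree: the shape is more complex than any degree-1 curve, so deg p = 2.
Next, against the integer gridlines: no x-intercept at any integer in the box.
Finally, fitting integer coefficients to these (and the overall shape) gives p.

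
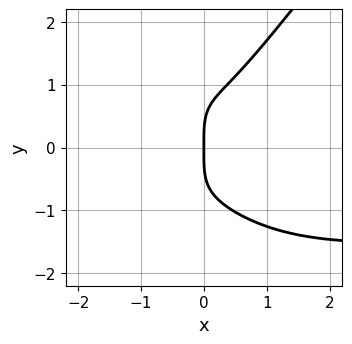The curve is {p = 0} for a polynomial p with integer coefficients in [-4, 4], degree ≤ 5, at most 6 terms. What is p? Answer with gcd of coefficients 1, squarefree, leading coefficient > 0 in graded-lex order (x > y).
Degree: a generic line meets the curve in up to 4 points, so deg p = 4.
Against the integer gridlines: it meets the y-axis at y = 0 (among the integer gridlines); it crosses the x-axis at the gridline x = 0.
Fitting integer coefficients to these (and the overall shape) gives p.

2*x^3*y - y^4 + 3*x^3 + 2*x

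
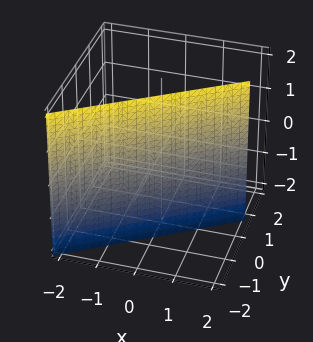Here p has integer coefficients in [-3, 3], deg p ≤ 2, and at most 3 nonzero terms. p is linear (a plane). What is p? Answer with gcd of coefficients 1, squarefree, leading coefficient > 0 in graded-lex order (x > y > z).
1. The degree is 1 — the surface is flat (a plane).
2. Reading off the gridlines: no z-intercept at any integer in the box; it meets the x-axis at x = 1 (among the integer gridlines).
3. The integer polynomial consistent with all of this is the stated p.

2*x - 3*y - 2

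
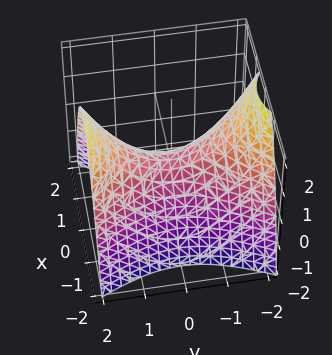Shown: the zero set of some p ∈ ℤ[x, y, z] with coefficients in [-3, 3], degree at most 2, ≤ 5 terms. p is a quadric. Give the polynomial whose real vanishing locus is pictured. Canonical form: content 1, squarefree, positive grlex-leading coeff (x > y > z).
2*x^2 - y^2 + 2*z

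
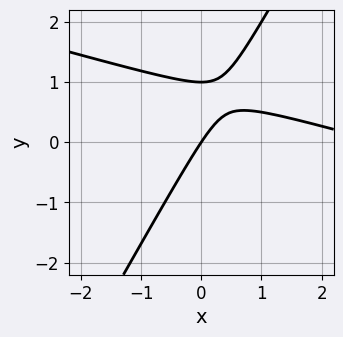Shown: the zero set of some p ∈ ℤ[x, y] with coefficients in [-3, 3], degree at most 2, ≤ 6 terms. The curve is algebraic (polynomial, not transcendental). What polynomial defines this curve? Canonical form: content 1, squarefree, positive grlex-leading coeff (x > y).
x^2 + 3*x*y - 2*y^2 - 3*x + 2*y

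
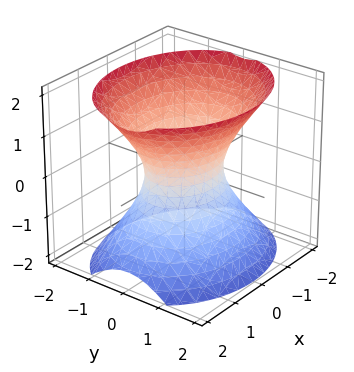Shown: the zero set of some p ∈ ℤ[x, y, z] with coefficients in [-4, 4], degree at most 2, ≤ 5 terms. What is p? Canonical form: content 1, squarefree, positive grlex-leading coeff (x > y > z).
First, deg p = 2.
Next, symmetries: it's symmetric under y → −y, forcing even powers of y; it's symmetric under z → −z, forcing even powers of z; mirror symmetry x ↦ −x ⇒ only even powers of x.
Then, reading off the gridlines: it misses every integer gridline on the z-axis; among the integer gridlines, it crosses the x-axis at x ∈ {-1, 1}.
Finally, matching integer coefficients to the picture gives p.

2*x^2 + 3*y^2 - 2*z^2 - 2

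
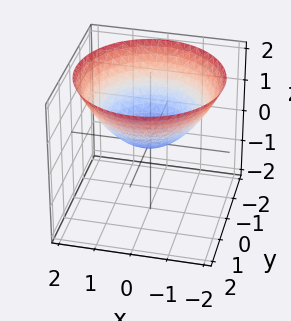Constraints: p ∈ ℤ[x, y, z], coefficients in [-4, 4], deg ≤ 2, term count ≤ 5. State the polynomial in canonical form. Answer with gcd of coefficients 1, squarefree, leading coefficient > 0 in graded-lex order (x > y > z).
x^2 + y^2 - 2*z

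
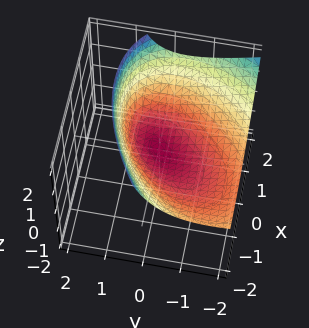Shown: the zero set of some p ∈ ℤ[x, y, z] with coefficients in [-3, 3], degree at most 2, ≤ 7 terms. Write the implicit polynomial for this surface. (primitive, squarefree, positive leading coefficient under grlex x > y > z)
x^2 - x*y + y^2 + 2*y*z - 3*z

(a) deg p = 2. No degree-1 surface has this shape.
(b) From the axis intercepts and sections: one y-axis crossing is at y = 0; it meets the z-axis at z = 0 (among the integer gridlines); it crosses the x-axis at the gridline x = 0.
(c) Fitting integer coefficients to these (and the overall shape) gives p.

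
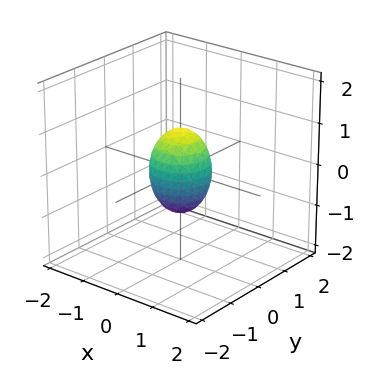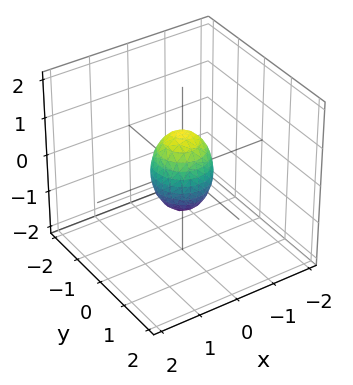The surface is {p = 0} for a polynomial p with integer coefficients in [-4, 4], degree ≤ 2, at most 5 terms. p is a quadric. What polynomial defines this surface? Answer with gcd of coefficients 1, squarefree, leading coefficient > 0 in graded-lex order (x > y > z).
First, deg p = 2. Bounded and convex; a quadric.
Then, symmetries: mirror symmetry z ↦ −z ⇒ only even powers of z; rotational symmetry about the z-axis ⇒ p depends on x, y only through x² + y².
Next, observable constraints: the z-axis gridline crossings are at z ∈ {-1, 1}; a circular section at z = 0 has radius between 0 and 1.
Finally, assembling these constraints gives the stated polynomial.

2*x^2 + 2*y^2 + z^2 - 1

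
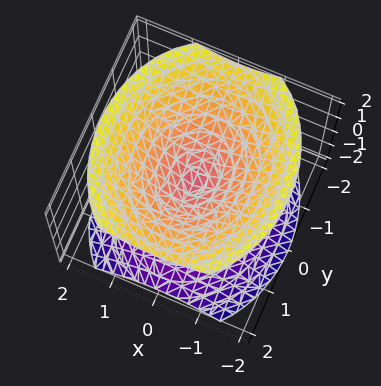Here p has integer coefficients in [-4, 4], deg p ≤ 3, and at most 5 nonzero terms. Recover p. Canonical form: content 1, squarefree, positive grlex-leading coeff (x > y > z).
3*x^2 + 2*y^2 - 3*z^2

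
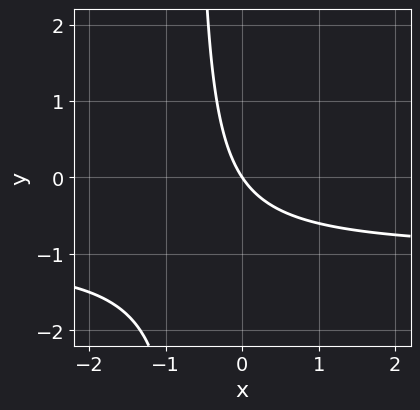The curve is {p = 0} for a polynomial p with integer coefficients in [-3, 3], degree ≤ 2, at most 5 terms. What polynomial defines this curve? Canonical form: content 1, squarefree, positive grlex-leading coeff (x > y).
Degree: the shape is more complex than any degree-1 curve, so deg p = 2.
From the visible intercepts: it meets the y-axis at y = 0 (among the integer gridlines); it crosses the x-axis at the gridline x = 0.
Fitting integer coefficients to these (and the overall shape) gives p.

3*x*y + 3*x + 2*y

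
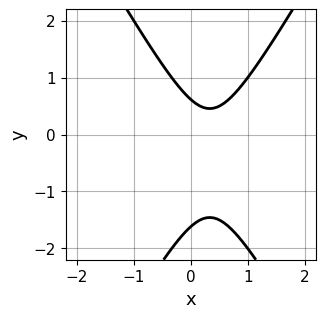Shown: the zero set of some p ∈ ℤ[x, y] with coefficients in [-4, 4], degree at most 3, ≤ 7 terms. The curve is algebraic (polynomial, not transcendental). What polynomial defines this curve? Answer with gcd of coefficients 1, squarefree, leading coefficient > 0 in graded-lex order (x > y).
3*x^2 - y^2 - 2*x - y + 1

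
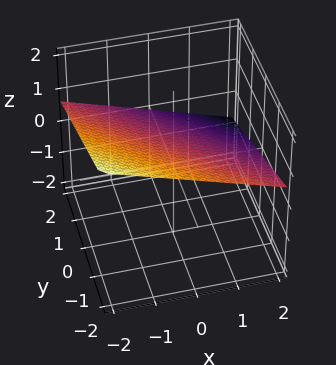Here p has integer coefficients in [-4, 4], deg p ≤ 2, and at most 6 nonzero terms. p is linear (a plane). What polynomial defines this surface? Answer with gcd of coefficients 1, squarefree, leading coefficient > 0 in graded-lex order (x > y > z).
x + y + 3*z - 2

deg p = 1.
From the axis intercepts and sections: it meets the x-axis at x = 2 (among the integer gridlines); one y-axis crossing is at y = 2.
Putting this together gives p.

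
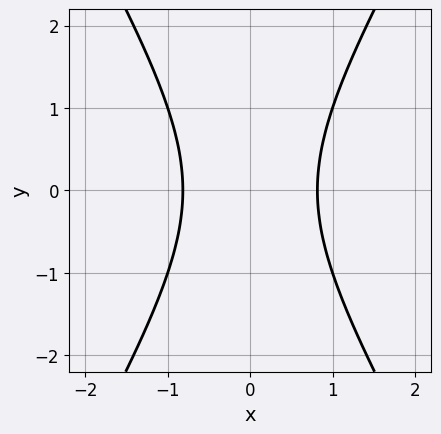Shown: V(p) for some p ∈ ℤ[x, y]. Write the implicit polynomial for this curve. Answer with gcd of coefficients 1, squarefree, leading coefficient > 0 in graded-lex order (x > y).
Degree: a generic line meets the curve in up to 2 points, so deg p = 2.
Symmetries: the y ↦ −y reflection is a symmetry, so y appears only in even powers; mirror symmetry x ↦ −x ⇒ only even powers of x.
Checking where it meets the axes: it misses every integer gridline on the y-axis.
Fitting integer coefficients to these (and the overall shape) gives p.

3*x^2 - y^2 - 2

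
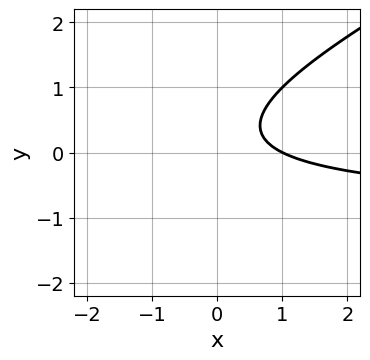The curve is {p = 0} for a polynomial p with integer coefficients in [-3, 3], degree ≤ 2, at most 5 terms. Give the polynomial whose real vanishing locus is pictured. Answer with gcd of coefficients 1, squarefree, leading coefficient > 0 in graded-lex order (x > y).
x*y - 2*y^2 + x + y - 1

(a) Degree: the shape is more complex than any degree-1 curve, so deg p = 2.
(b) Reading off the gridlines: no y-intercept at any integer in the box; one x-axis crossing is at x = 1.
(c) Solving for integer coefficients yields p as stated.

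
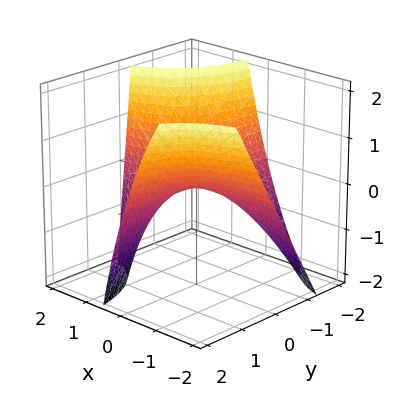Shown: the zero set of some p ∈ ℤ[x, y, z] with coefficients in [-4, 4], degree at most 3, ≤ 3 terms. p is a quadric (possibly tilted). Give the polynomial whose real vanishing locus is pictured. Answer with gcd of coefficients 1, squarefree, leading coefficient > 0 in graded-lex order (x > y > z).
4*x*y - x*z + 3*z

The degree is 2 — the shape is more complex than any degree-1 surface.
From the axis intercepts and sections: the visible x-axis segment lies entirely on the surface; the visible y-axis segment lies entirely on the surface; one z-axis crossing is at z = 0.
Assembling these constraints gives the stated polynomial.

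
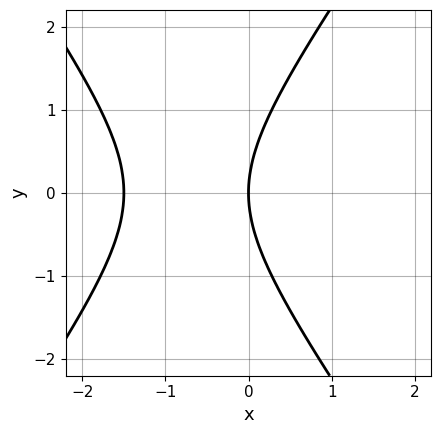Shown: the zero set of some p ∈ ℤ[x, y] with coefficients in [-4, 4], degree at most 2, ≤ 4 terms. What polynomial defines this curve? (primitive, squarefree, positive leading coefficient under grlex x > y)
2*x^2 - y^2 + 3*x

First, degree: a generic line meets the curve in up to 2 points, so deg p = 2.
Next, symmetries: it's symmetric under y → −y, forcing even powers of y.
Next, observable constraints: it crosses the y-axis at the gridline y = 0; one x-axis crossing is at x = 0.
Finally, the integer polynomial consistent with all of this is the stated p.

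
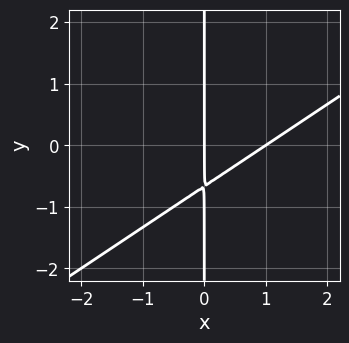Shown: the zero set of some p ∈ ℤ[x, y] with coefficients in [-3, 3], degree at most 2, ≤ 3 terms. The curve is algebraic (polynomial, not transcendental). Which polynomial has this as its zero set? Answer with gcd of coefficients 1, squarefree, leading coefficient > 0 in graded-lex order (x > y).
2*x^2 - 3*x*y - 2*x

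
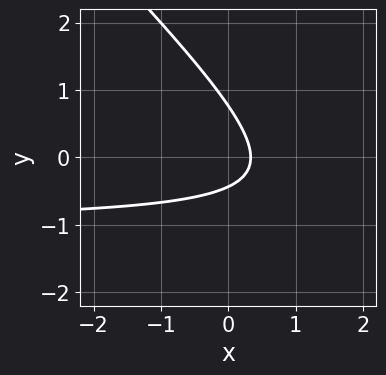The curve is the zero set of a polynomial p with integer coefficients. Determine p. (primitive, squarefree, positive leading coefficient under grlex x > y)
Degree: no degree-1 curve has this shape, so deg p = 2.
Matching integer coefficients to the picture gives p.

3*x*y + 3*y^2 + 3*x - y - 1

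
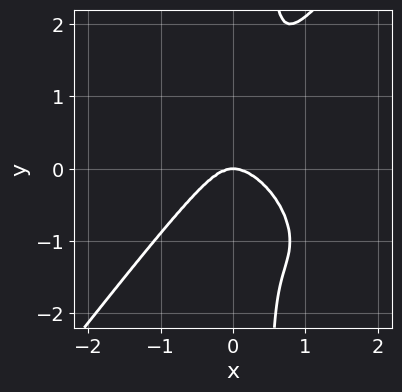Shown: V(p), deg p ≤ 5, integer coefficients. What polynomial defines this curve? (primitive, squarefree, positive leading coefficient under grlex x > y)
3*x^4 + x^3*y - 2*x*y^3 + 2*x^2*y + y^3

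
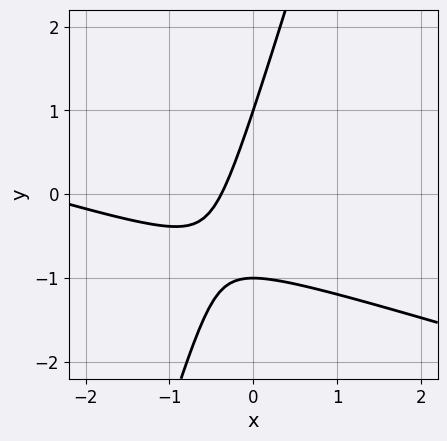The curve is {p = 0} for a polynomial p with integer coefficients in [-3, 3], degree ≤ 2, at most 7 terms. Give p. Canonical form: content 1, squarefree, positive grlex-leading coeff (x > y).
x^2 + 3*x*y - y^2 + 3*x + 1

The degree is 2 — a generic line meets the curve in up to 2 points.
Against the integer gridlines: the y-axis gridline crossings are at y ∈ {-1, 1}.
Solving for integer coefficients yields p as stated.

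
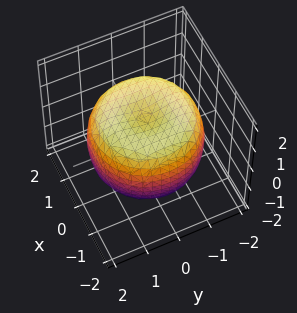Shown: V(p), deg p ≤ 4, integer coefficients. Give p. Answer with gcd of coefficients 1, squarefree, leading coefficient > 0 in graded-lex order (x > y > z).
deg p = 4. The shape is more complex than any degree-3 surface.
Symmetries: the surface is invariant under rotation about z: p = q(x² + y², z).
Checking where it meets the axes: the z-axis gridline crossings are at z ∈ {-1, 1}; a circular section at z = -1 has radius between 1 and 2.
Solving for integer coefficients yields p as stated.

x^4 + 2*x^2*y^2 + y^4 - 2*x^2 - 2*y^2 + 2*z^2 - 2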